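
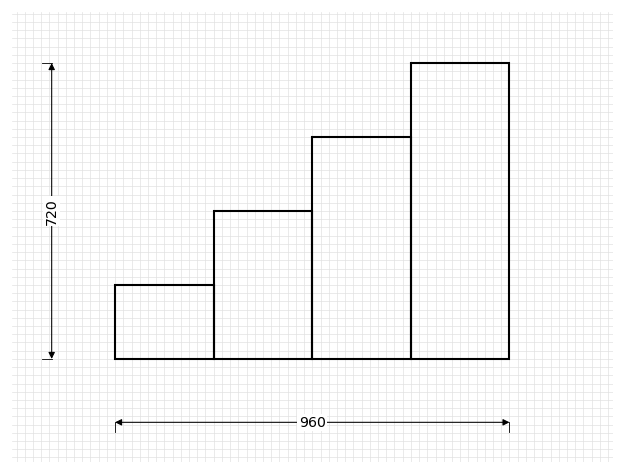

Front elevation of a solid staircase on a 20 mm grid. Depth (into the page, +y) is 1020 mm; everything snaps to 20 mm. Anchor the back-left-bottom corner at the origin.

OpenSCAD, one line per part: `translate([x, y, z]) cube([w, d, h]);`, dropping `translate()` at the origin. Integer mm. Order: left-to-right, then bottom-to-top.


cube([240, 1020, 180]);
translate([240, 0, 0]) cube([240, 1020, 360]);
translate([480, 0, 0]) cube([240, 1020, 540]);
translate([720, 0, 0]) cube([240, 1020, 720]);


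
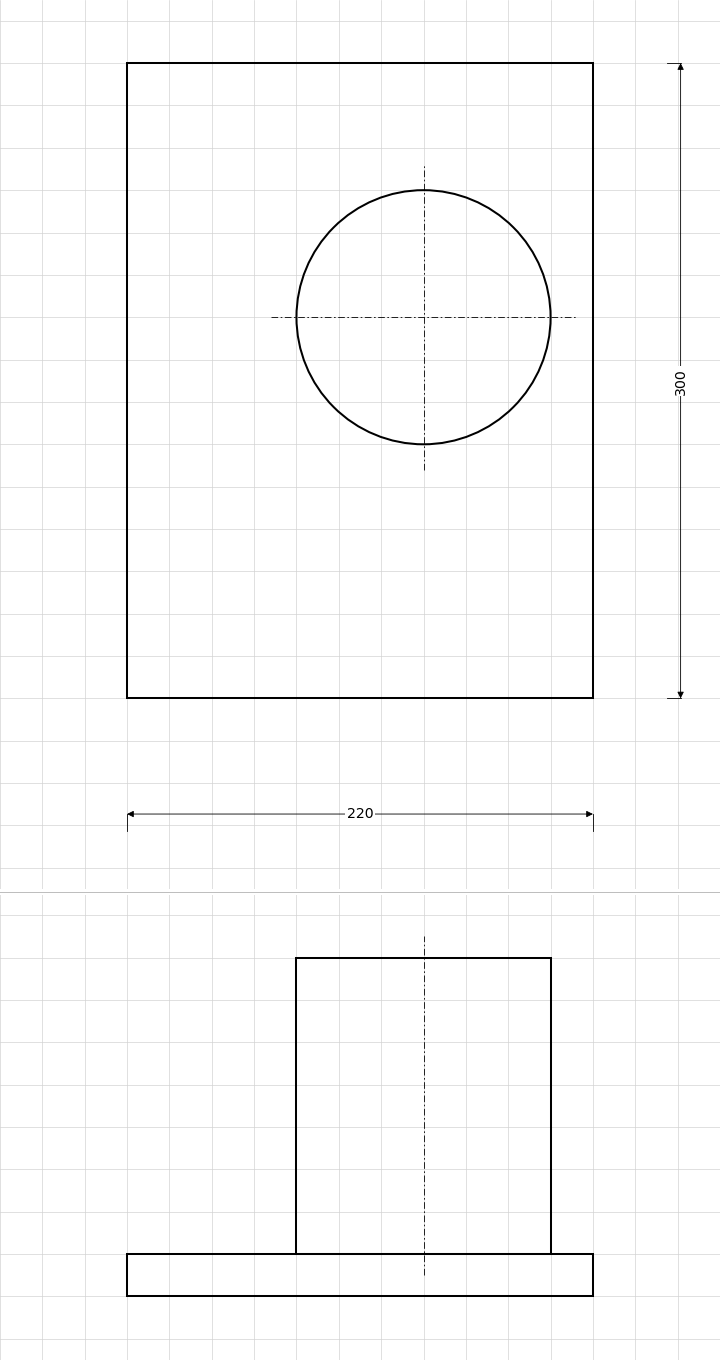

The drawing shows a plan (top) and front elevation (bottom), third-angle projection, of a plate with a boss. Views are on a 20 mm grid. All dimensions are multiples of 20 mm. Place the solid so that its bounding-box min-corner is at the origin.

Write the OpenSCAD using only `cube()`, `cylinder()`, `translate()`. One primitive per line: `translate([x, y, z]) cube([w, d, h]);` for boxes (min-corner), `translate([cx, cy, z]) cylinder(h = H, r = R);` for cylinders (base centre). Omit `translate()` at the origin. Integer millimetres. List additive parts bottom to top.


cube([220, 300, 20]);
translate([140, 180, 20]) cylinder(h = 140, r = 60);


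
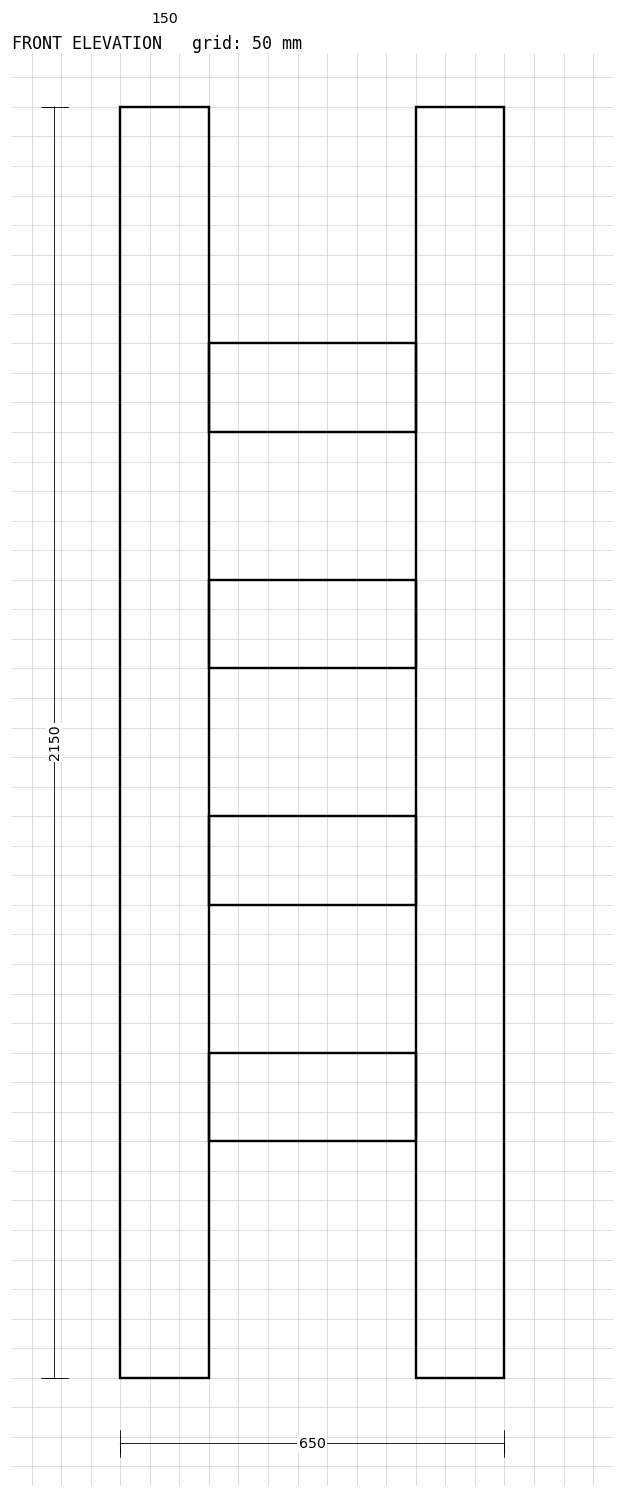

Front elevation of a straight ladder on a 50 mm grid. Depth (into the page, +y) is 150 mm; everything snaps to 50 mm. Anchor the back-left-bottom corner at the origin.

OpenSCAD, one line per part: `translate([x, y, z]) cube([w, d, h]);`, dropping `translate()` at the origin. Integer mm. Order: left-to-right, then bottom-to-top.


cube([150, 150, 2150]);
translate([150, 0, 400]) cube([350, 150, 150]);
translate([150, 0, 800]) cube([350, 150, 150]);
translate([150, 0, 1200]) cube([350, 150, 150]);
translate([150, 0, 1600]) cube([350, 150, 150]);
translate([500, 0, 0]) cube([150, 150, 2150]);


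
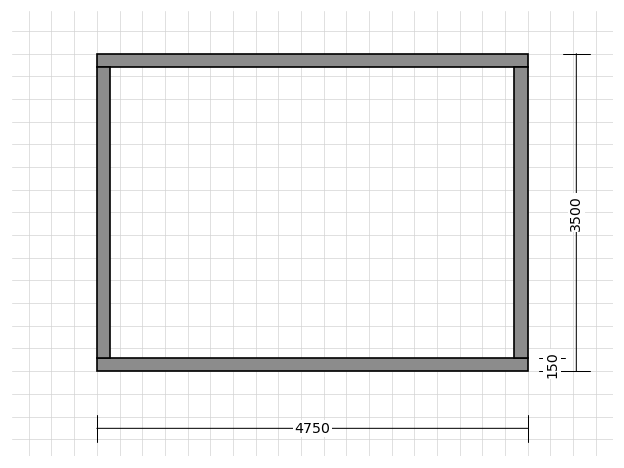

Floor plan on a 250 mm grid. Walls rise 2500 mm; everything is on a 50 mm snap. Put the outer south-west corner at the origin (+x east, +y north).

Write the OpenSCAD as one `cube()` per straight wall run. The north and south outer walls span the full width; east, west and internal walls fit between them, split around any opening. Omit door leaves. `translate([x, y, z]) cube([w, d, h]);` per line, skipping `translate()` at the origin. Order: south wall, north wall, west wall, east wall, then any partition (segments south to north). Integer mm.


cube([4750, 150, 2500]);
translate([0, 3350, 0]) cube([4750, 150, 2500]);
translate([0, 150, 0]) cube([150, 3200, 2500]);
translate([4600, 150, 0]) cube([150, 3200, 2500]);


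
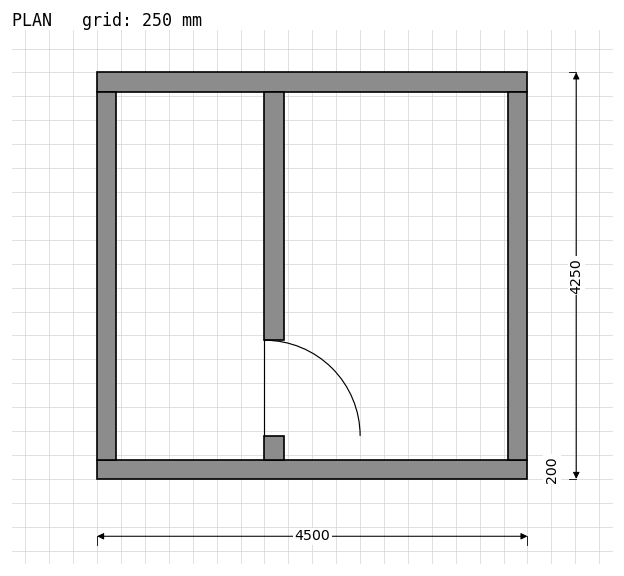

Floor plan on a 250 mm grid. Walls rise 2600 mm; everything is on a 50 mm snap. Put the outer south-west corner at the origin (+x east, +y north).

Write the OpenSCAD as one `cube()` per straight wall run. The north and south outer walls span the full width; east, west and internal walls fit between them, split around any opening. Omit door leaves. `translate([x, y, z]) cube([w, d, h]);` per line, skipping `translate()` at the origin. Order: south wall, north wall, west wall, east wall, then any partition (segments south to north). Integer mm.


cube([4500, 200, 2600]);
translate([0, 4050, 0]) cube([4500, 200, 2600]);
translate([0, 200, 0]) cube([200, 3850, 2600]);
translate([4300, 200, 0]) cube([200, 3850, 2600]);
translate([1750, 200, 0]) cube([200, 250, 2600]);
translate([1750, 1450, 0]) cube([200, 2600, 2600]);


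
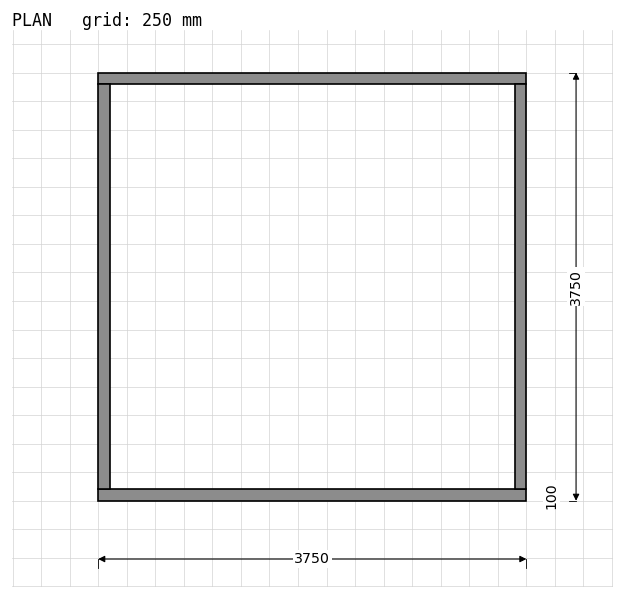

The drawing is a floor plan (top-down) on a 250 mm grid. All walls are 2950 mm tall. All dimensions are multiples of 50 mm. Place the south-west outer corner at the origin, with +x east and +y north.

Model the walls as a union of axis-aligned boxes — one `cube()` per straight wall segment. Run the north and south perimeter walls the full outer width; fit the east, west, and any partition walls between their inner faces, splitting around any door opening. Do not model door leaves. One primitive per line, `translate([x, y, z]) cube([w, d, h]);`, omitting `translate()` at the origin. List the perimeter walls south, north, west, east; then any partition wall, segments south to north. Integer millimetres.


cube([3750, 100, 2950]);
translate([0, 3650, 0]) cube([3750, 100, 2950]);
translate([0, 100, 0]) cube([100, 3550, 2950]);
translate([3650, 100, 0]) cube([100, 3550, 2950]);


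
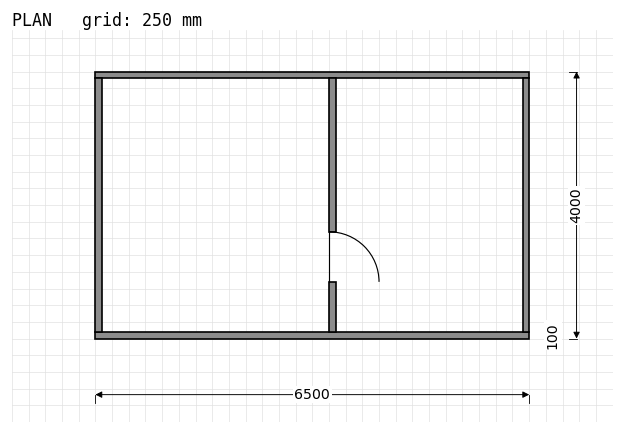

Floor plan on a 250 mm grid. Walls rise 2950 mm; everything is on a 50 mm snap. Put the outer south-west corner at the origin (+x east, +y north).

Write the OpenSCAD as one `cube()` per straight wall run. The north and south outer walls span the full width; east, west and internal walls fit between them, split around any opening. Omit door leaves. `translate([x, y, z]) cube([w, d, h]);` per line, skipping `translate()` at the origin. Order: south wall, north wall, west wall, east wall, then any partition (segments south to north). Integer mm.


cube([6500, 100, 2950]);
translate([0, 3900, 0]) cube([6500, 100, 2950]);
translate([0, 100, 0]) cube([100, 3800, 2950]);
translate([6400, 100, 0]) cube([100, 3800, 2950]);
translate([3500, 100, 0]) cube([100, 750, 2950]);
translate([3500, 1600, 0]) cube([100, 2300, 2950]);


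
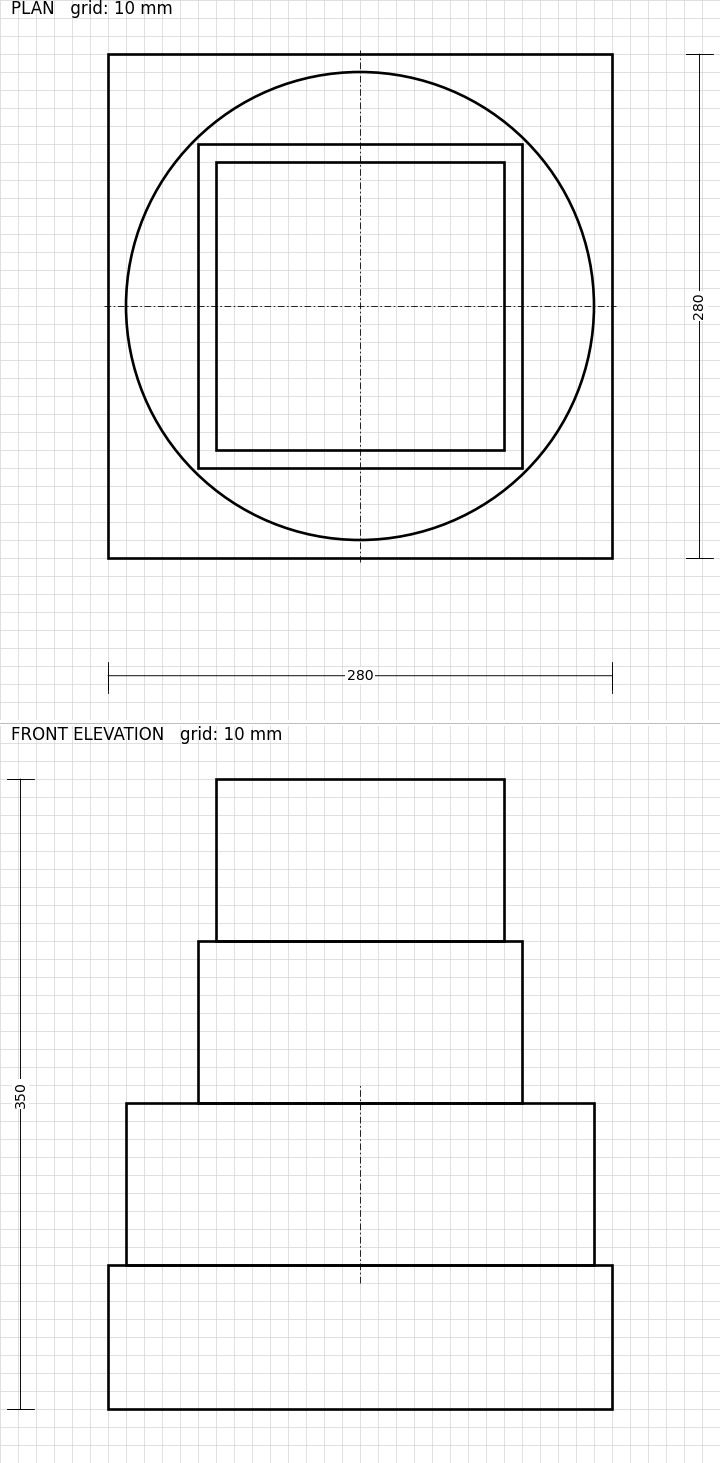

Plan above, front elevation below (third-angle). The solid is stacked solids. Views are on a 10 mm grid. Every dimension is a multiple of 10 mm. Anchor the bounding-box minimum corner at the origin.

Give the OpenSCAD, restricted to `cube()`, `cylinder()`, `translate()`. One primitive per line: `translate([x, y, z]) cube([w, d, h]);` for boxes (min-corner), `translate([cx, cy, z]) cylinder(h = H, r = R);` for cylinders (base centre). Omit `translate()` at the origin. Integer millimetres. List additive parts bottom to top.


cube([280, 280, 80]);
translate([140, 140, 80]) cylinder(h = 90, r = 130);
translate([50, 50, 170]) cube([180, 180, 90]);
translate([60, 60, 260]) cube([160, 160, 90]);


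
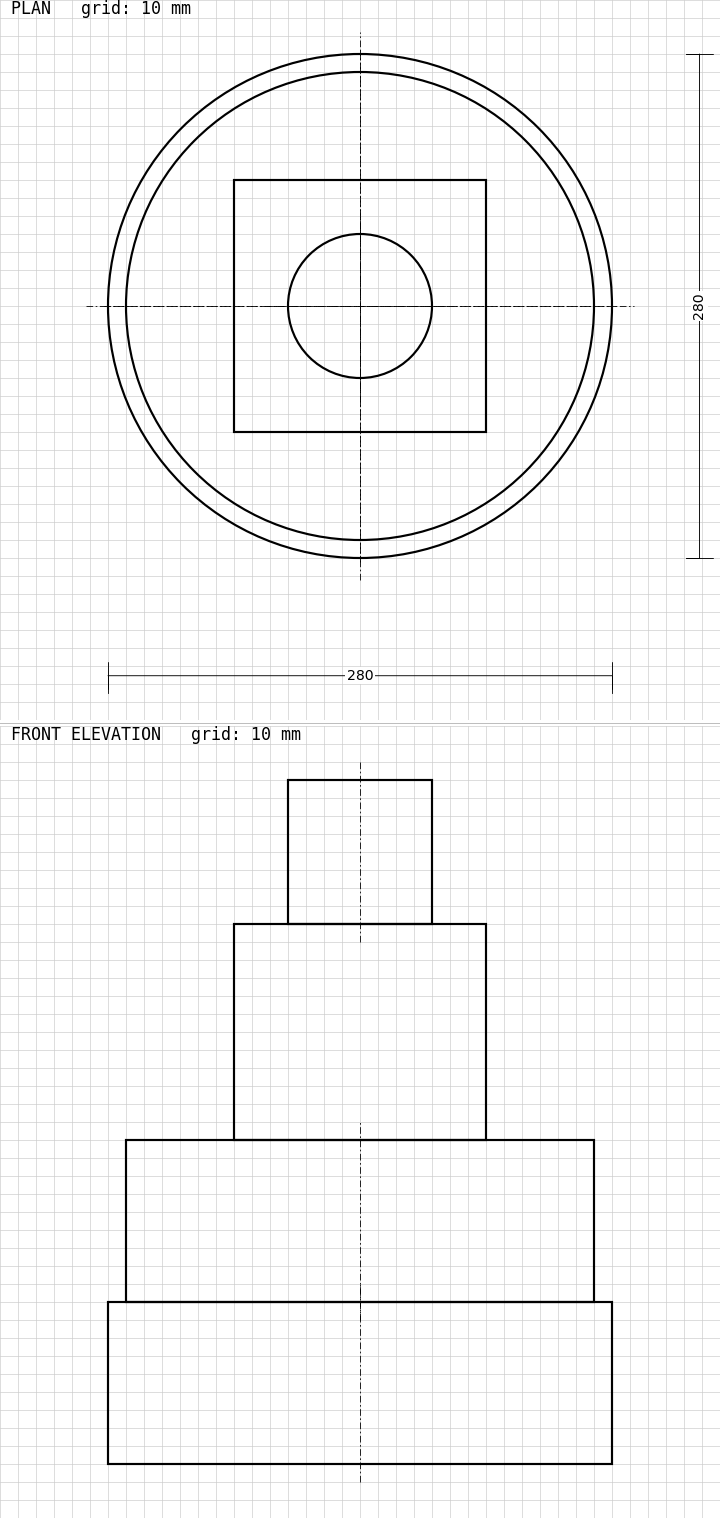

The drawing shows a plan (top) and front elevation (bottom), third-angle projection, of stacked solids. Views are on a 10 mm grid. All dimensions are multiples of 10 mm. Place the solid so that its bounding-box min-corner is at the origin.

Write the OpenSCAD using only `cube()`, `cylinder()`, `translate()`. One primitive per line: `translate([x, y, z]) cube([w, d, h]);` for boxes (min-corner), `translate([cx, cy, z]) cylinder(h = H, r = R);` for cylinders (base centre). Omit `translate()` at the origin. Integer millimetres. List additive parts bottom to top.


translate([140, 140, 0]) cylinder(h = 90, r = 140);
translate([140, 140, 90]) cylinder(h = 90, r = 130);
translate([70, 70, 180]) cube([140, 140, 120]);
translate([140, 140, 300]) cylinder(h = 80, r = 40);


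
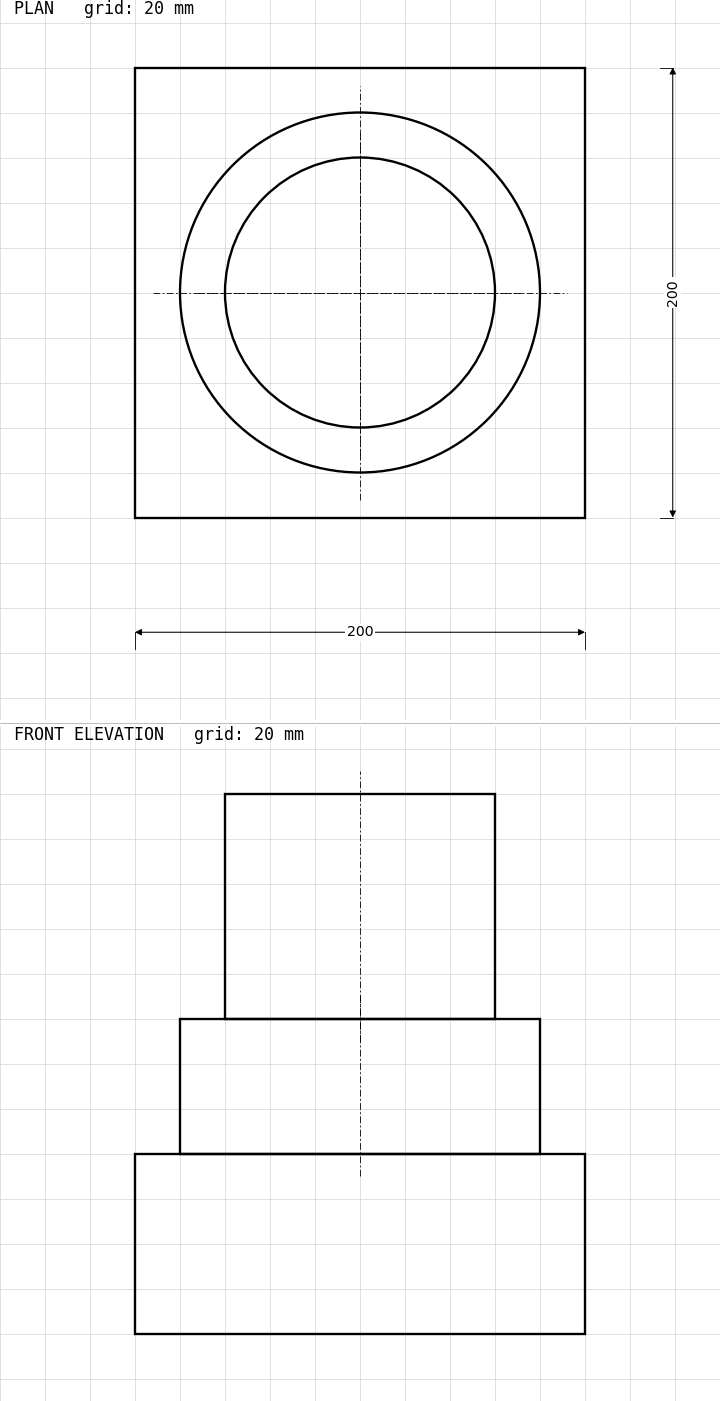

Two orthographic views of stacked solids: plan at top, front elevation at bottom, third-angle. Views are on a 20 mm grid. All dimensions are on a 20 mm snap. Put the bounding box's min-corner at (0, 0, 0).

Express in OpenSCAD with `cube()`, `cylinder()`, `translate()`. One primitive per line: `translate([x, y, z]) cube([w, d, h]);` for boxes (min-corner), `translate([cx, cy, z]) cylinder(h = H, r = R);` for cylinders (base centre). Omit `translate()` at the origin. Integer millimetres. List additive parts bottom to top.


cube([200, 200, 80]);
translate([100, 100, 80]) cylinder(h = 60, r = 80);
translate([100, 100, 140]) cylinder(h = 100, r = 60);


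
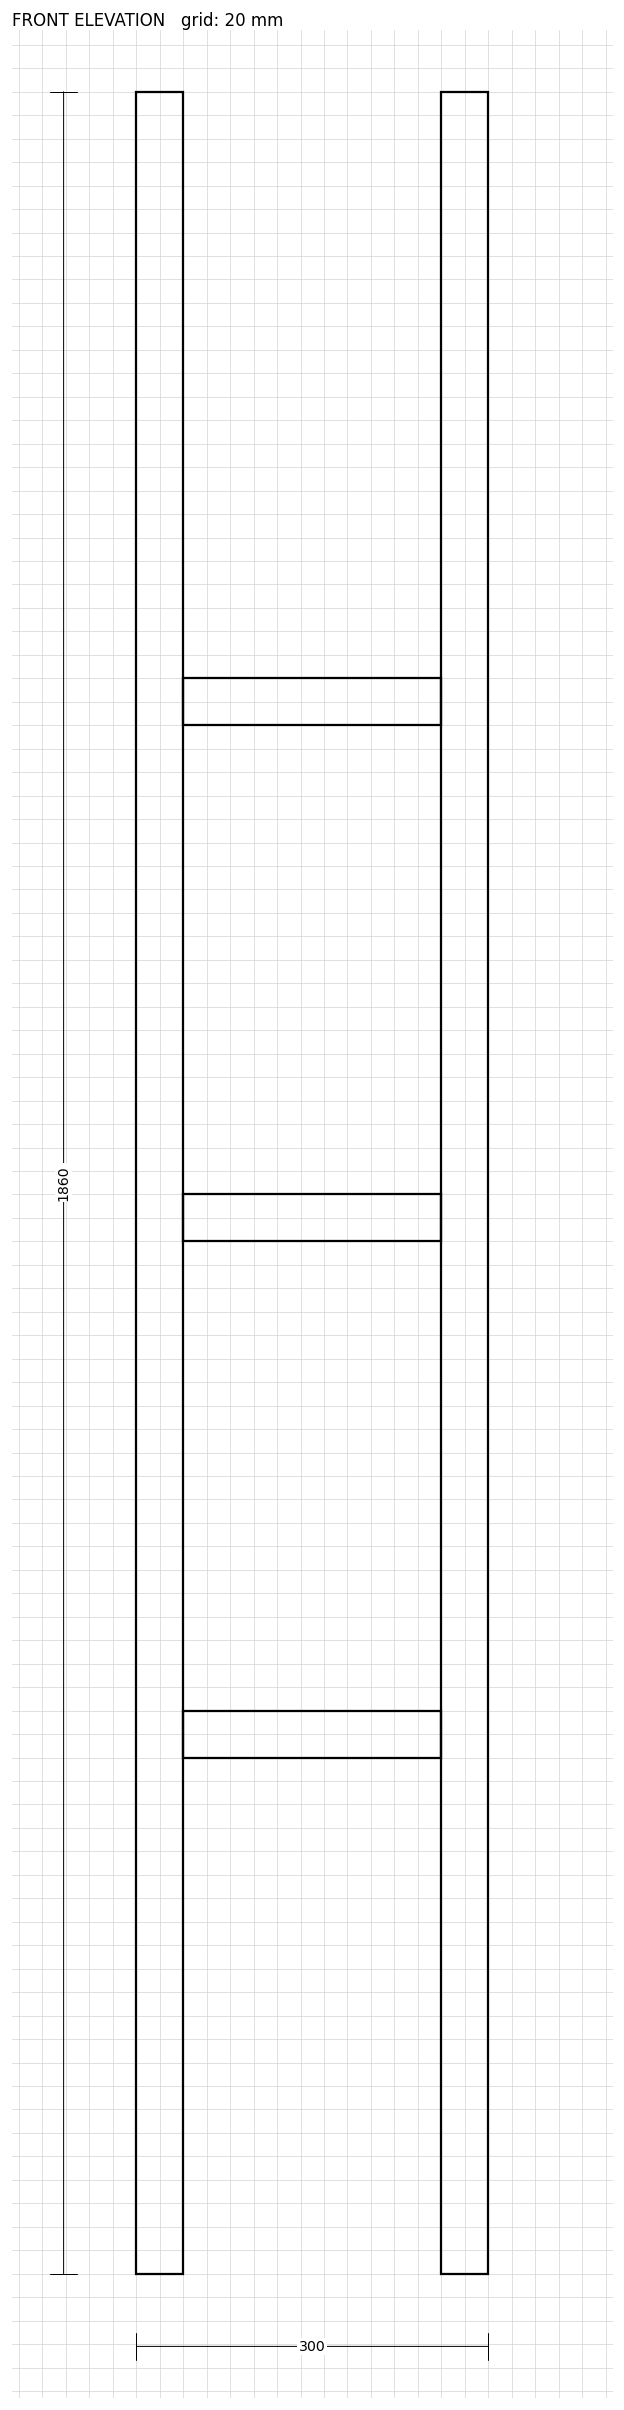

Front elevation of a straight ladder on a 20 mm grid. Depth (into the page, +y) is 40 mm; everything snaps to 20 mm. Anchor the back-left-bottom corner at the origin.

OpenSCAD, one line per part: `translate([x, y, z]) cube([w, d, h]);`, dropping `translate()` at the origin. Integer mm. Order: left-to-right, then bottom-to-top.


cube([40, 40, 1860]);
translate([40, 0, 440]) cube([220, 40, 40]);
translate([40, 0, 880]) cube([220, 40, 40]);
translate([40, 0, 1320]) cube([220, 40, 40]);
translate([260, 0, 0]) cube([40, 40, 1860]);


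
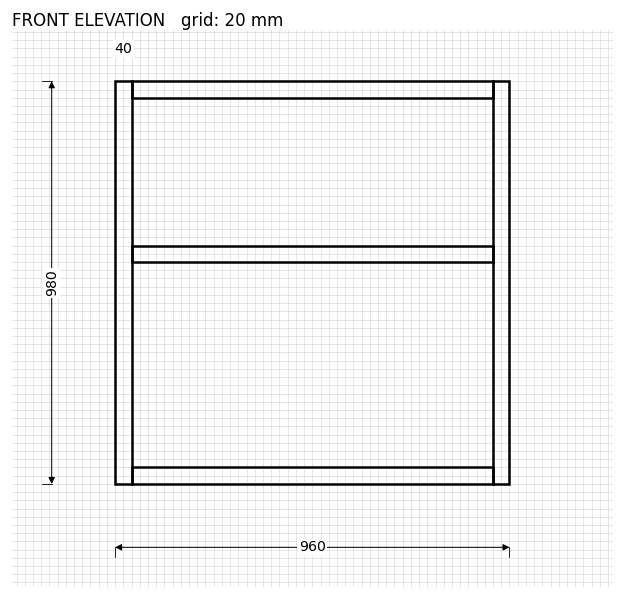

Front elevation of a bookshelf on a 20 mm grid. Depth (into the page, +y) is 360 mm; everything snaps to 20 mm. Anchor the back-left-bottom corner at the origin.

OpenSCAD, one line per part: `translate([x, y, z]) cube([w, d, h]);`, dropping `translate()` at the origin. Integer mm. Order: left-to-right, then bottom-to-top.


cube([40, 360, 980]);
translate([40, 0, 0]) cube([880, 360, 40]);
translate([40, 0, 540]) cube([880, 360, 40]);
translate([40, 0, 940]) cube([880, 360, 40]);
translate([920, 0, 0]) cube([40, 360, 980]);


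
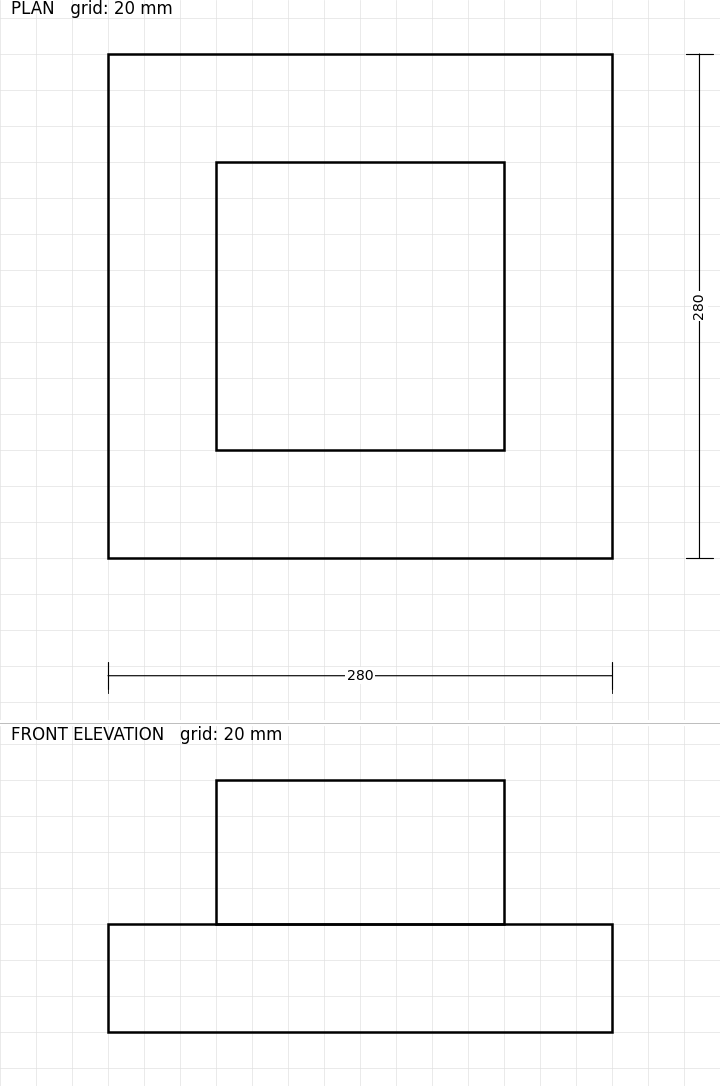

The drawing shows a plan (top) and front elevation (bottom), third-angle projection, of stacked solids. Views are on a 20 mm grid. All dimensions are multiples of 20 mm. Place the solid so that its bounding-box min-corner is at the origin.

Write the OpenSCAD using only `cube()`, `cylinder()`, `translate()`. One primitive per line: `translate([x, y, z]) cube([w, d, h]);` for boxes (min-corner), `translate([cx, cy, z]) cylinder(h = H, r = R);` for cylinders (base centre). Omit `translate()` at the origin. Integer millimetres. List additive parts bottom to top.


cube([280, 280, 60]);
translate([60, 60, 60]) cube([160, 160, 80]);


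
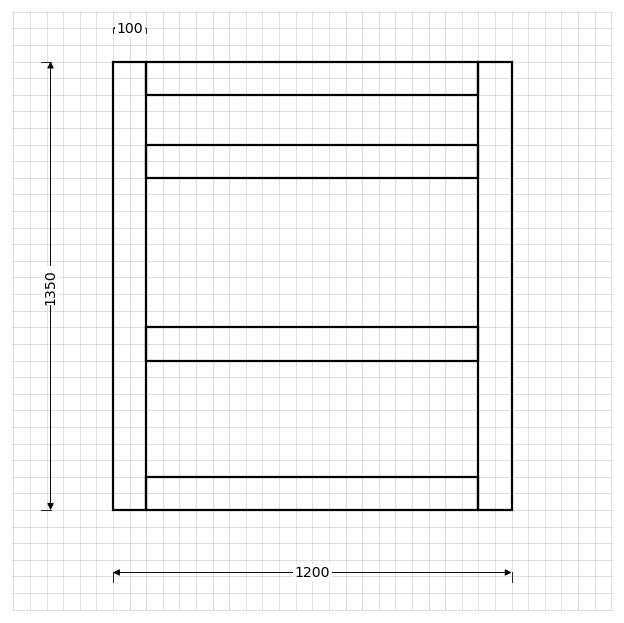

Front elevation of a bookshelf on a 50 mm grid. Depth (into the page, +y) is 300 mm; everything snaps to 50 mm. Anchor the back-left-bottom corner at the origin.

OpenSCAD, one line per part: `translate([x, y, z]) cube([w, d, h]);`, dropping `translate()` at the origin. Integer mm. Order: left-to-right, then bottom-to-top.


cube([100, 300, 1350]);
translate([100, 0, 0]) cube([1000, 300, 100]);
translate([100, 0, 450]) cube([1000, 300, 100]);
translate([100, 0, 1000]) cube([1000, 300, 100]);
translate([100, 0, 1250]) cube([1000, 300, 100]);
translate([1100, 0, 0]) cube([100, 300, 1350]);


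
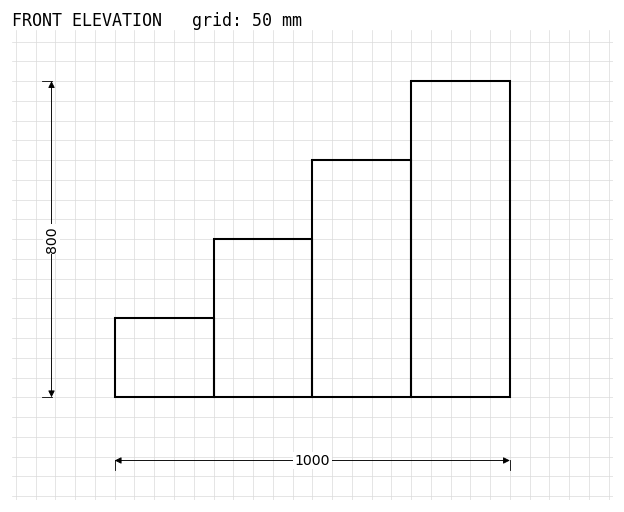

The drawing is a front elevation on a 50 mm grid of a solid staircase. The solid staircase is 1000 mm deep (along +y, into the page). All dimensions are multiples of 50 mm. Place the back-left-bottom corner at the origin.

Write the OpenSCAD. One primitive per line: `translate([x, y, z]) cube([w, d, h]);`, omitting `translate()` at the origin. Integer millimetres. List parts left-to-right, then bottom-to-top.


cube([250, 1000, 200]);
translate([250, 0, 0]) cube([250, 1000, 400]);
translate([500, 0, 0]) cube([250, 1000, 600]);
translate([750, 0, 0]) cube([250, 1000, 800]);


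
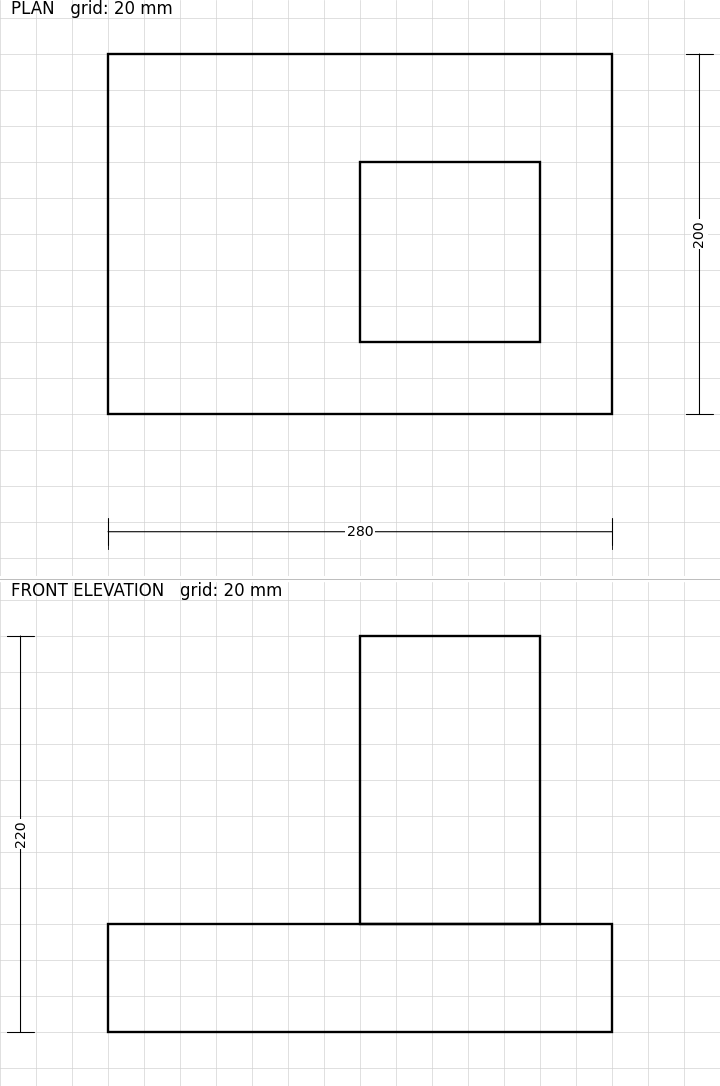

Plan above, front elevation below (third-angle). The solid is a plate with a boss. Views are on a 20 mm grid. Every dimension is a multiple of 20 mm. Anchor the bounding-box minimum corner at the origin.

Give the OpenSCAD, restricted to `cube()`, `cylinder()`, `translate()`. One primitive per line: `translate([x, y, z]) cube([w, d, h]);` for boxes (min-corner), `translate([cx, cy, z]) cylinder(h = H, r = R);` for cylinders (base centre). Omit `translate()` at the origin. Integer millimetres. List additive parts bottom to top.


cube([280, 200, 60]);
translate([140, 40, 60]) cube([100, 100, 160]);


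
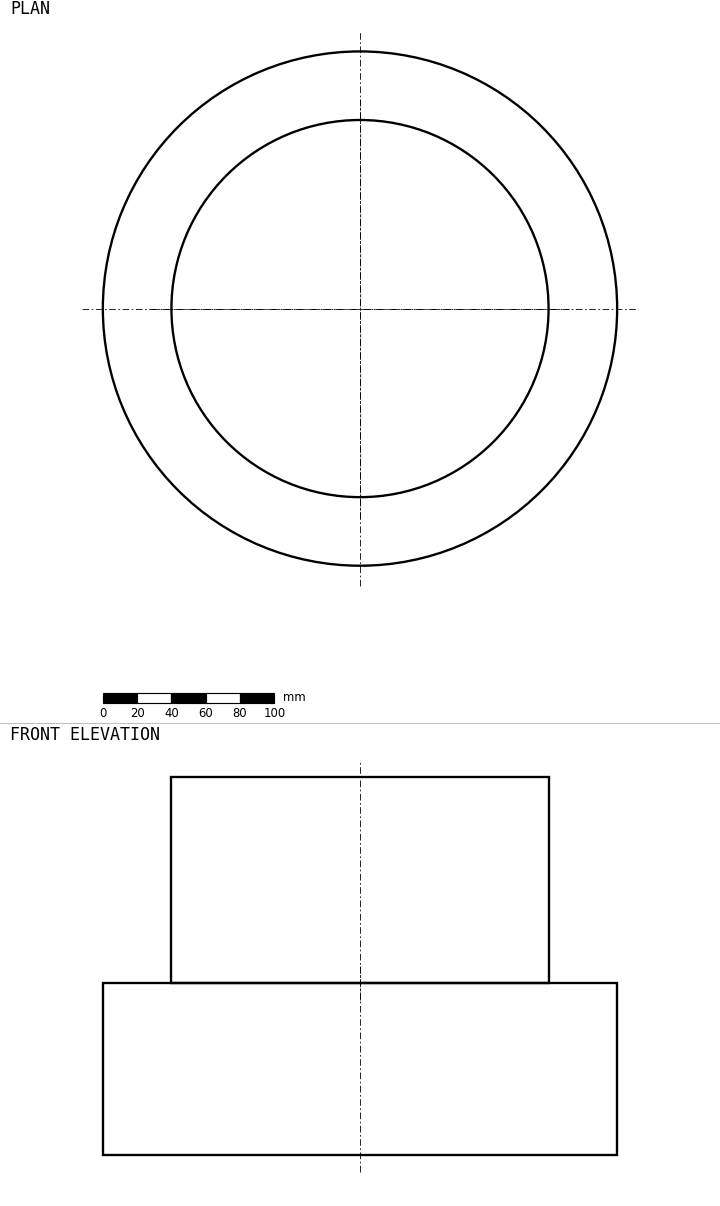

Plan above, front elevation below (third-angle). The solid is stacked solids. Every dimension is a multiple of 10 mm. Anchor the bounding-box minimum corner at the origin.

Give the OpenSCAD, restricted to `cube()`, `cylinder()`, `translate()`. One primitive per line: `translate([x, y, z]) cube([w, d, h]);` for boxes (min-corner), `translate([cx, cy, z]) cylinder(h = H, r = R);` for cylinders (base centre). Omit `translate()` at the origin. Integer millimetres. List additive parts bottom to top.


translate([150, 150, 0]) cylinder(h = 100, r = 150);
translate([150, 150, 100]) cylinder(h = 120, r = 110);


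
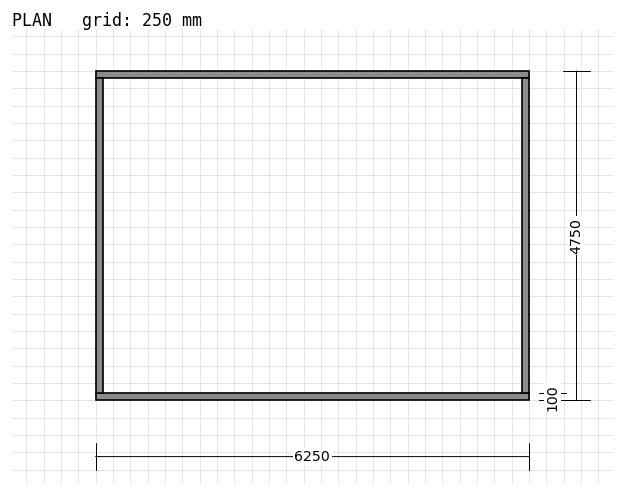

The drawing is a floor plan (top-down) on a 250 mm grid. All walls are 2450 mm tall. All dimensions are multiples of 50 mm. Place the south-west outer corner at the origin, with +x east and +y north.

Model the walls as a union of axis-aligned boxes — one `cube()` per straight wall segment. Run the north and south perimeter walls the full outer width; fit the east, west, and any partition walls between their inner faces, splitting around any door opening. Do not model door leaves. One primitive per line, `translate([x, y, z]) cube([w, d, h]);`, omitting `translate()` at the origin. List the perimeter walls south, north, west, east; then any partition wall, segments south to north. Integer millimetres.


cube([6250, 100, 2450]);
translate([0, 4650, 0]) cube([6250, 100, 2450]);
translate([0, 100, 0]) cube([100, 4550, 2450]);
translate([6150, 100, 0]) cube([100, 4550, 2450]);


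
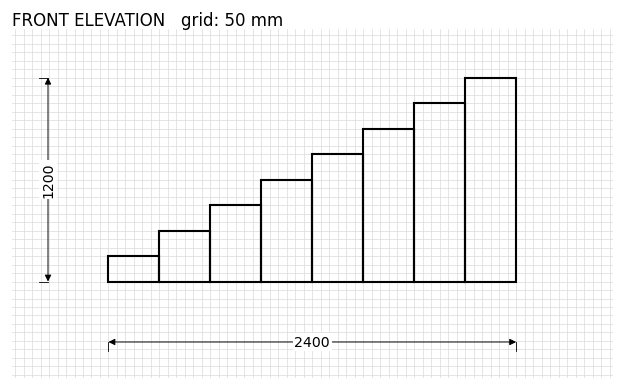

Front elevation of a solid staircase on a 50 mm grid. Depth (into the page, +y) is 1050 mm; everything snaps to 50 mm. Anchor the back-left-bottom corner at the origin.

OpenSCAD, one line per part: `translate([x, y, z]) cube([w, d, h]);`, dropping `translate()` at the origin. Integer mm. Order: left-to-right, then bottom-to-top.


cube([300, 1050, 150]);
translate([300, 0, 0]) cube([300, 1050, 300]);
translate([600, 0, 0]) cube([300, 1050, 450]);
translate([900, 0, 0]) cube([300, 1050, 600]);
translate([1200, 0, 0]) cube([300, 1050, 750]);
translate([1500, 0, 0]) cube([300, 1050, 900]);
translate([1800, 0, 0]) cube([300, 1050, 1050]);
translate([2100, 0, 0]) cube([300, 1050, 1200]);


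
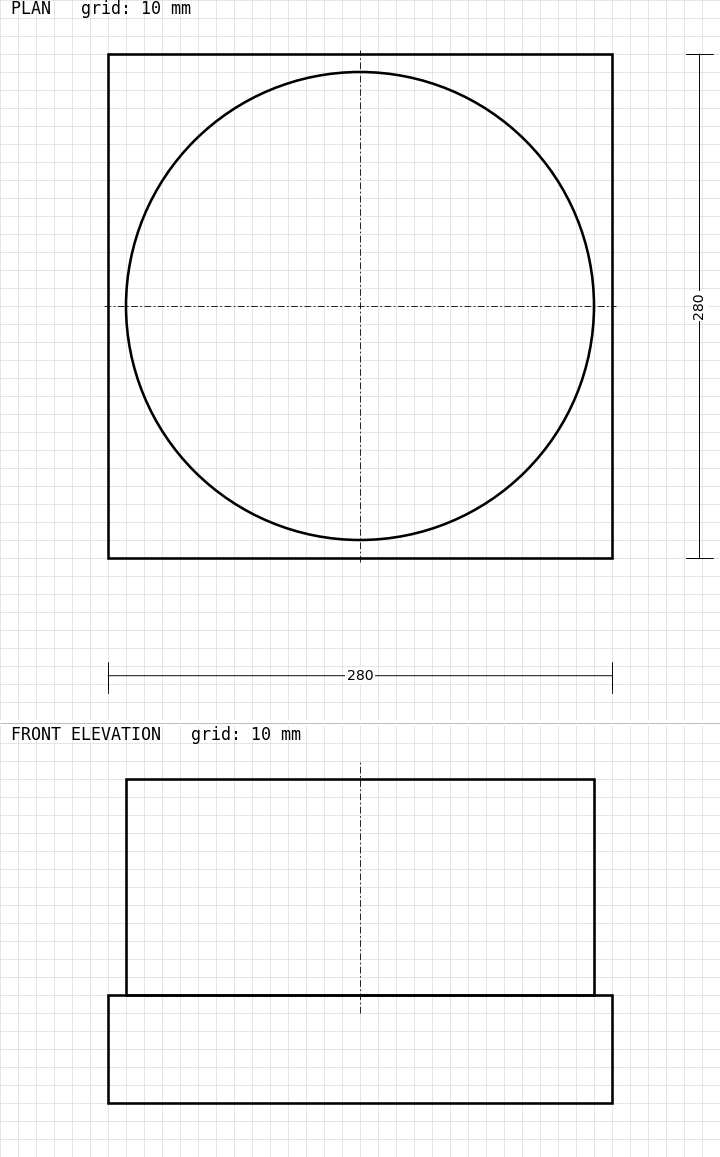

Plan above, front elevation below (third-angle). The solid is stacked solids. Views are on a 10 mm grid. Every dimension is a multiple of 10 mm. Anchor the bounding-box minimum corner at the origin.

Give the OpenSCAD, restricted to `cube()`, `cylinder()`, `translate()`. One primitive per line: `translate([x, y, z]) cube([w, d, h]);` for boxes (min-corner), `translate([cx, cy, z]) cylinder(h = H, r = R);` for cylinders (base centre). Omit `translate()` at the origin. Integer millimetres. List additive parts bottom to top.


cube([280, 280, 60]);
translate([140, 140, 60]) cylinder(h = 120, r = 130);


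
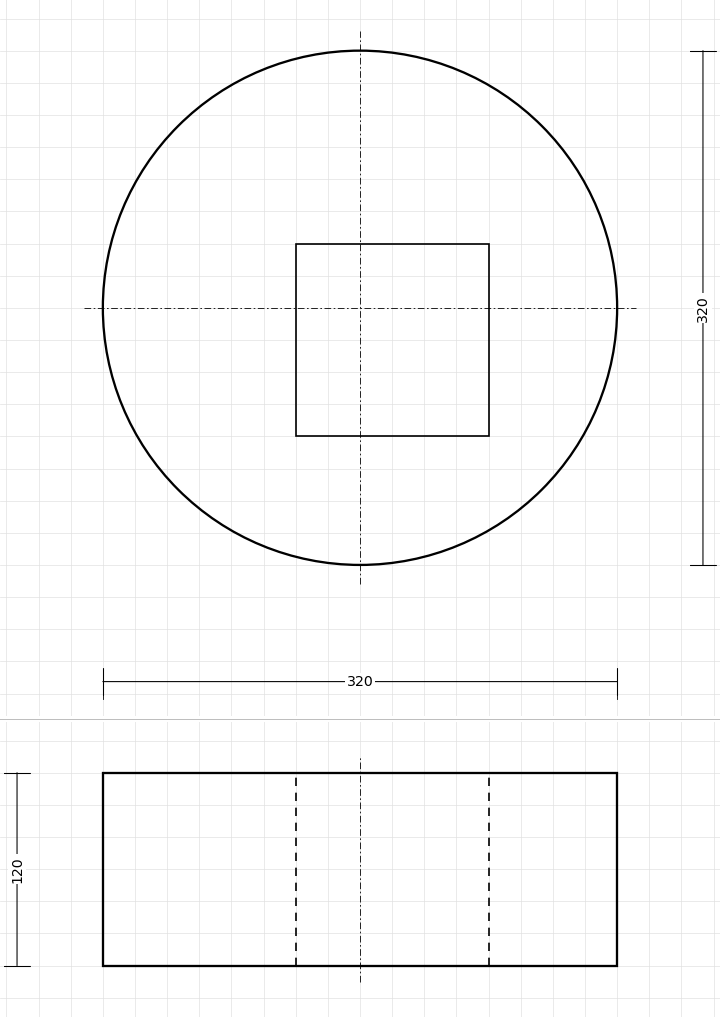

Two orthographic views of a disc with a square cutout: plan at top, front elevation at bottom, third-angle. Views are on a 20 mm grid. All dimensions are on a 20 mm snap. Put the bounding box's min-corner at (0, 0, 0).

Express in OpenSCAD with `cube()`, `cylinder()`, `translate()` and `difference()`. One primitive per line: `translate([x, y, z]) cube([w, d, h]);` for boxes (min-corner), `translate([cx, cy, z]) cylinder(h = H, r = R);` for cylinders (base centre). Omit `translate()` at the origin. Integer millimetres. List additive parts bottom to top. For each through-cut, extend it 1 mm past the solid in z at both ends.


difference() {
  translate([160, 160, 0]) cylinder(h = 120, r = 160);
  translate([120, 80, -1]) cube([120, 120, 122]);
}


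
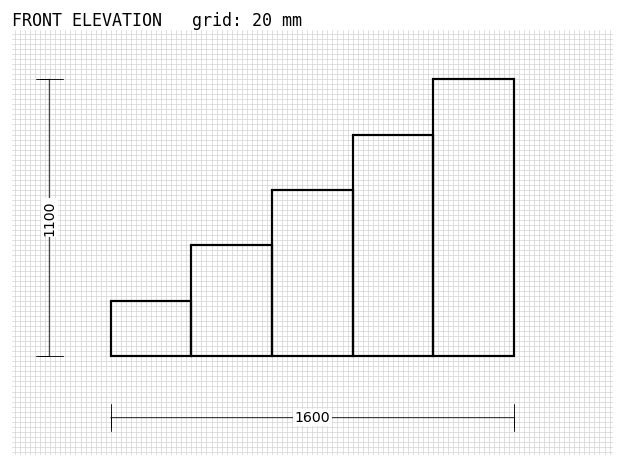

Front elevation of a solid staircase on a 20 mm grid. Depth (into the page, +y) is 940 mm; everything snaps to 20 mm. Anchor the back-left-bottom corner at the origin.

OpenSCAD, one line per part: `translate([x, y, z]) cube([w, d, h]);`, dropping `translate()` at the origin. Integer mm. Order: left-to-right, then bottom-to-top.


cube([320, 940, 220]);
translate([320, 0, 0]) cube([320, 940, 440]);
translate([640, 0, 0]) cube([320, 940, 660]);
translate([960, 0, 0]) cube([320, 940, 880]);
translate([1280, 0, 0]) cube([320, 940, 1100]);


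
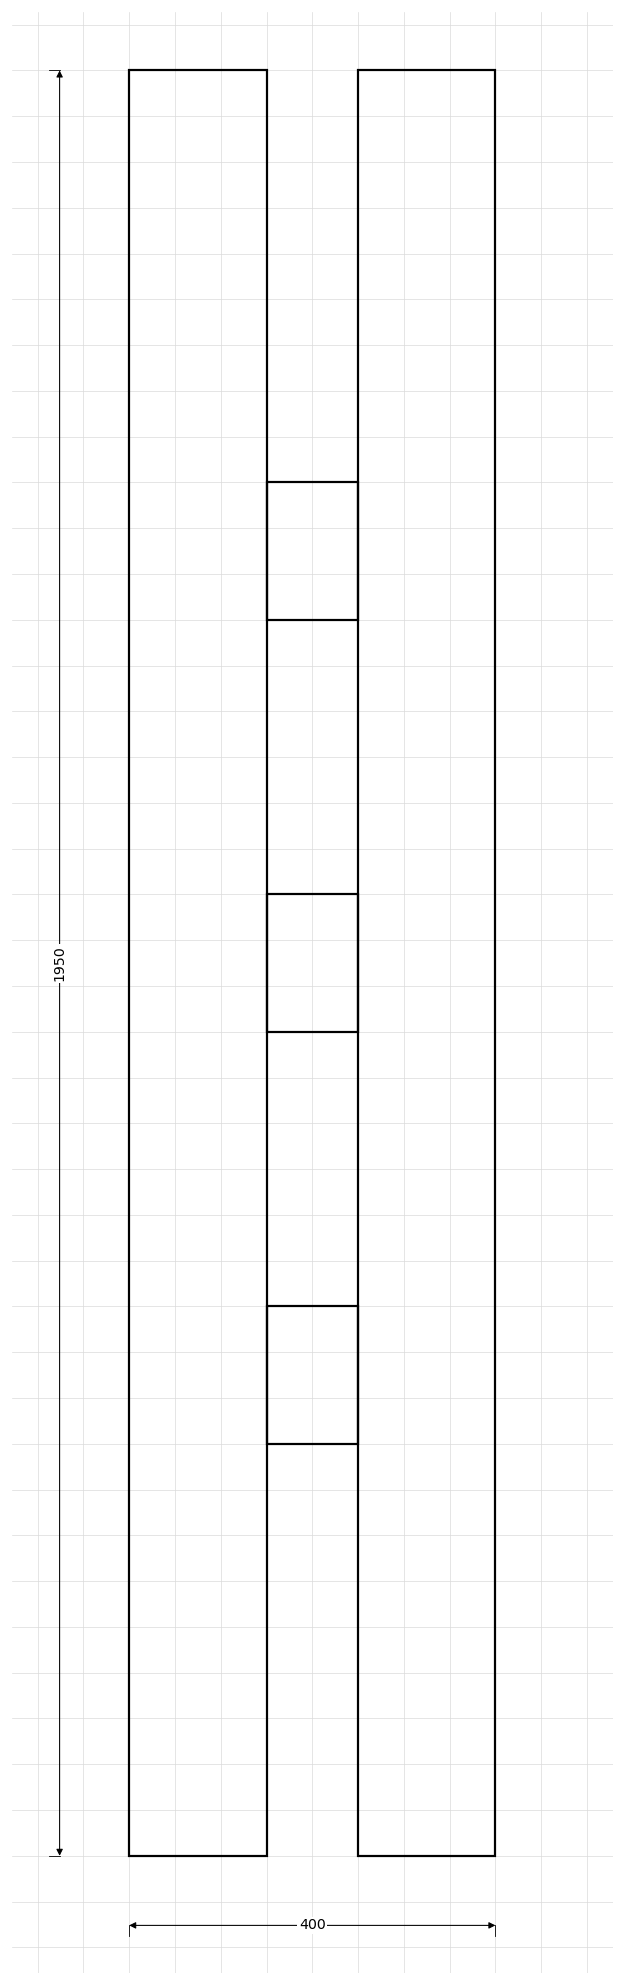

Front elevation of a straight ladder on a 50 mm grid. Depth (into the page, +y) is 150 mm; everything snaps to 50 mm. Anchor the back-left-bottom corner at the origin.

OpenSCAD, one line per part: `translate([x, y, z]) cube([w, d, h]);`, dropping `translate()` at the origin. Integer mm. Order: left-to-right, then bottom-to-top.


cube([150, 150, 1950]);
translate([150, 0, 450]) cube([100, 150, 150]);
translate([150, 0, 900]) cube([100, 150, 150]);
translate([150, 0, 1350]) cube([100, 150, 150]);
translate([250, 0, 0]) cube([150, 150, 1950]);


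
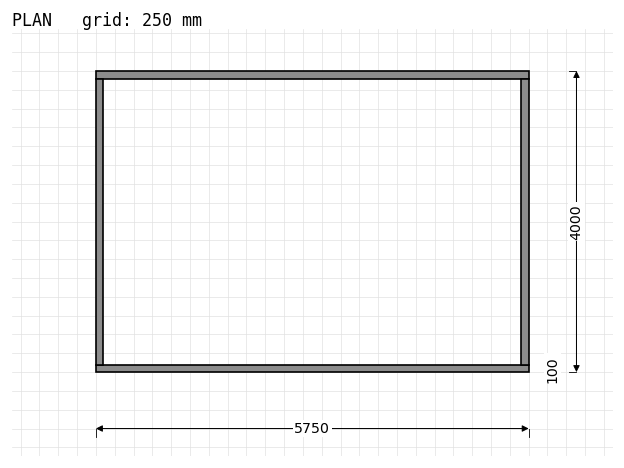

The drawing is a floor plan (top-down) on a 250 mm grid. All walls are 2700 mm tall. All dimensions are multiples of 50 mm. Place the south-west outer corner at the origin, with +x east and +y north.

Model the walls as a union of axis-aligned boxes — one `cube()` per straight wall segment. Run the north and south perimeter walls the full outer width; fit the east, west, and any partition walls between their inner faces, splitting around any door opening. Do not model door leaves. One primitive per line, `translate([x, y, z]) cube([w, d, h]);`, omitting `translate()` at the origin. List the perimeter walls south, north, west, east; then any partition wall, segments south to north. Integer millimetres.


cube([5750, 100, 2700]);
translate([0, 3900, 0]) cube([5750, 100, 2700]);
translate([0, 100, 0]) cube([100, 3800, 2700]);
translate([5650, 100, 0]) cube([100, 3800, 2700]);


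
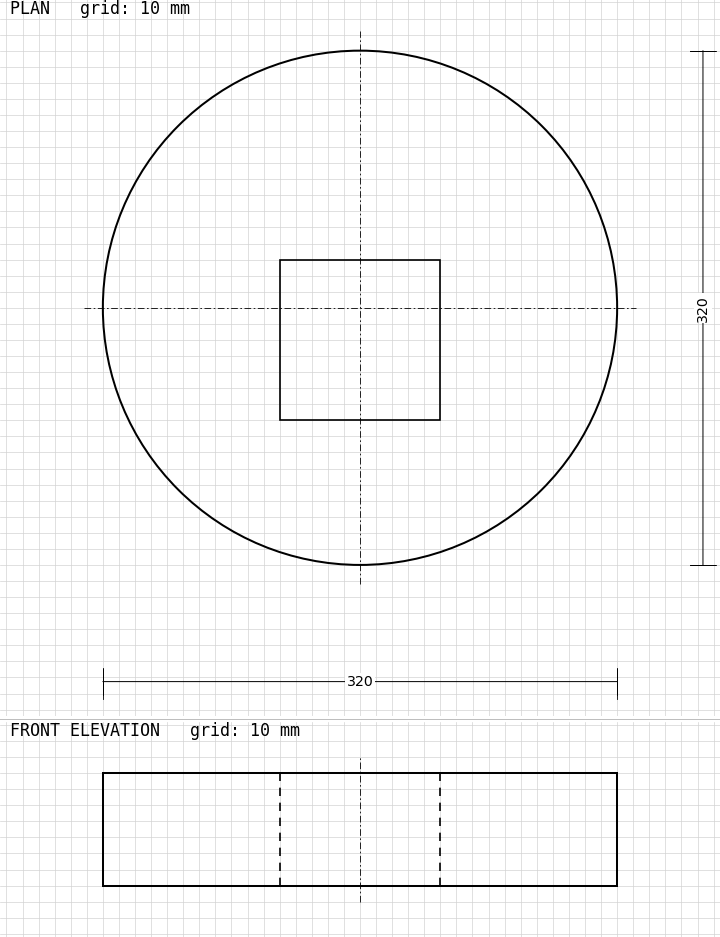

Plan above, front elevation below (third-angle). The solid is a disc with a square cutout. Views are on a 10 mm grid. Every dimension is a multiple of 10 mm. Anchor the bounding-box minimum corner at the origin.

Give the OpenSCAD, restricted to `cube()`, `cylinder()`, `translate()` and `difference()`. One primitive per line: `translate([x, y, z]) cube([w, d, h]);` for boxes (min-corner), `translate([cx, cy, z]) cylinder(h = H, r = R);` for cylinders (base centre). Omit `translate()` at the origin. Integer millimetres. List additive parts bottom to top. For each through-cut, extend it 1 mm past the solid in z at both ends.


difference() {
  translate([160, 160, 0]) cylinder(h = 70, r = 160);
  translate([110, 90, -1]) cube([100, 100, 72]);
}


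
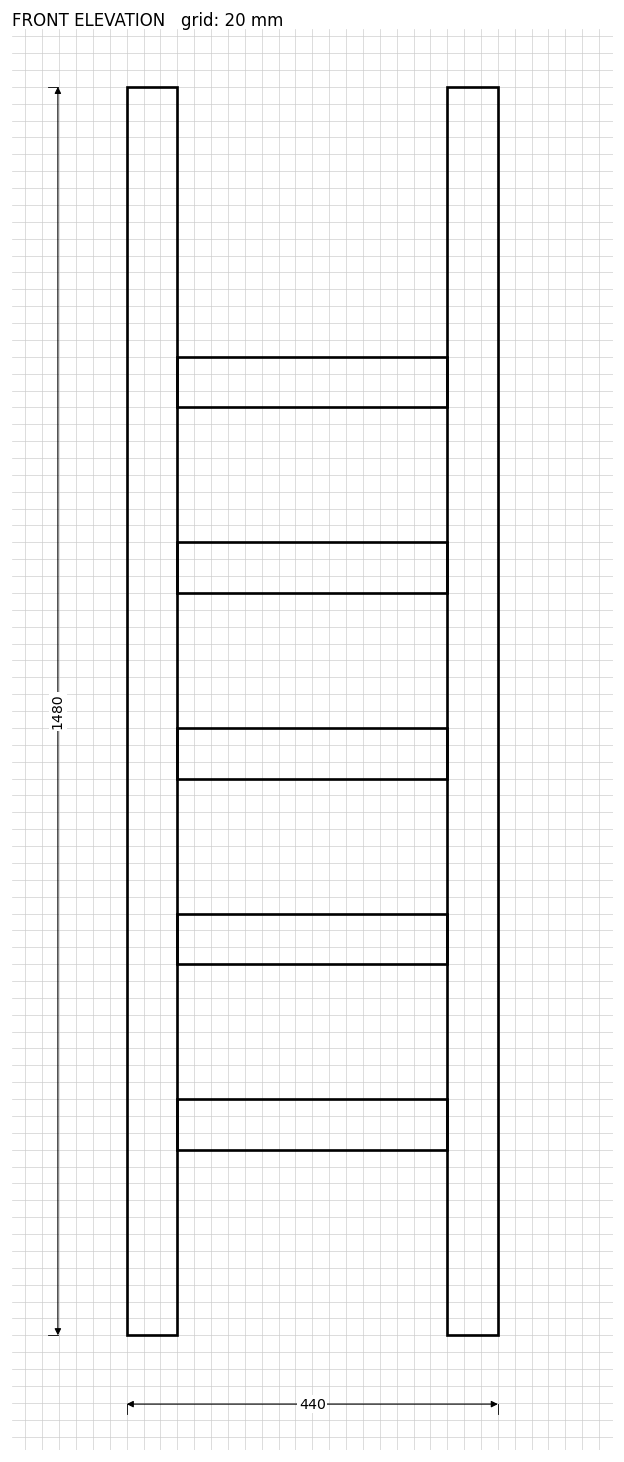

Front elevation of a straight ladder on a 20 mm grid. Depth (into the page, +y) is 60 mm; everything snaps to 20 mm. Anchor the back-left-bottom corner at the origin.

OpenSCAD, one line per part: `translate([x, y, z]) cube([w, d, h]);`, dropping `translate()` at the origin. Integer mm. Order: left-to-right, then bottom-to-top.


cube([60, 60, 1480]);
translate([60, 0, 220]) cube([320, 60, 60]);
translate([60, 0, 440]) cube([320, 60, 60]);
translate([60, 0, 660]) cube([320, 60, 60]);
translate([60, 0, 880]) cube([320, 60, 60]);
translate([60, 0, 1100]) cube([320, 60, 60]);
translate([380, 0, 0]) cube([60, 60, 1480]);


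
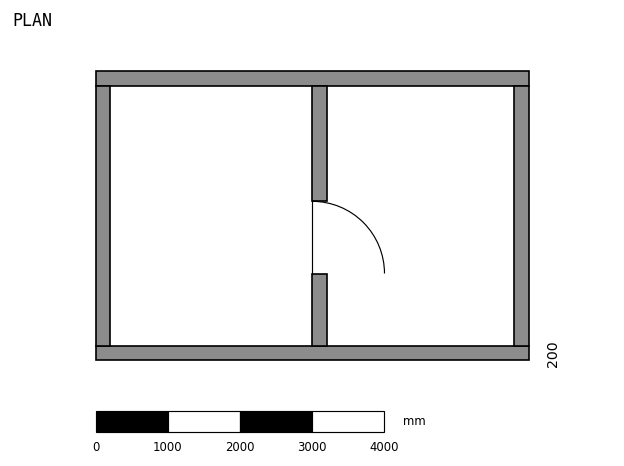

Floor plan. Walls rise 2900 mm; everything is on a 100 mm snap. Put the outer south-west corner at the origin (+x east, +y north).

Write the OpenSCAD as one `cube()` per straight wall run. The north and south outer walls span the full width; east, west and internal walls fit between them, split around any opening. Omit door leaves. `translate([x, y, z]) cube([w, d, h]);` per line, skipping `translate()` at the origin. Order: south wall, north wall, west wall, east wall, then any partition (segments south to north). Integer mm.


cube([6000, 200, 2900]);
translate([0, 3800, 0]) cube([6000, 200, 2900]);
translate([0, 200, 0]) cube([200, 3600, 2900]);
translate([5800, 200, 0]) cube([200, 3600, 2900]);
translate([3000, 200, 0]) cube([200, 1000, 2900]);
translate([3000, 2200, 0]) cube([200, 1600, 2900]);


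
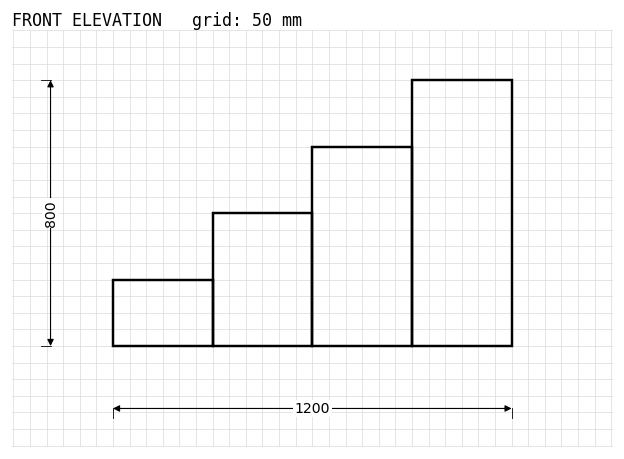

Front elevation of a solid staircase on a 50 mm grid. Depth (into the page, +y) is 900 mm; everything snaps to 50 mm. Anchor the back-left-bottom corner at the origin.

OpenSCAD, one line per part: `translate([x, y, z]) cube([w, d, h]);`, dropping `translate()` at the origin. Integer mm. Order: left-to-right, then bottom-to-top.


cube([300, 900, 200]);
translate([300, 0, 0]) cube([300, 900, 400]);
translate([600, 0, 0]) cube([300, 900, 600]);
translate([900, 0, 0]) cube([300, 900, 800]);


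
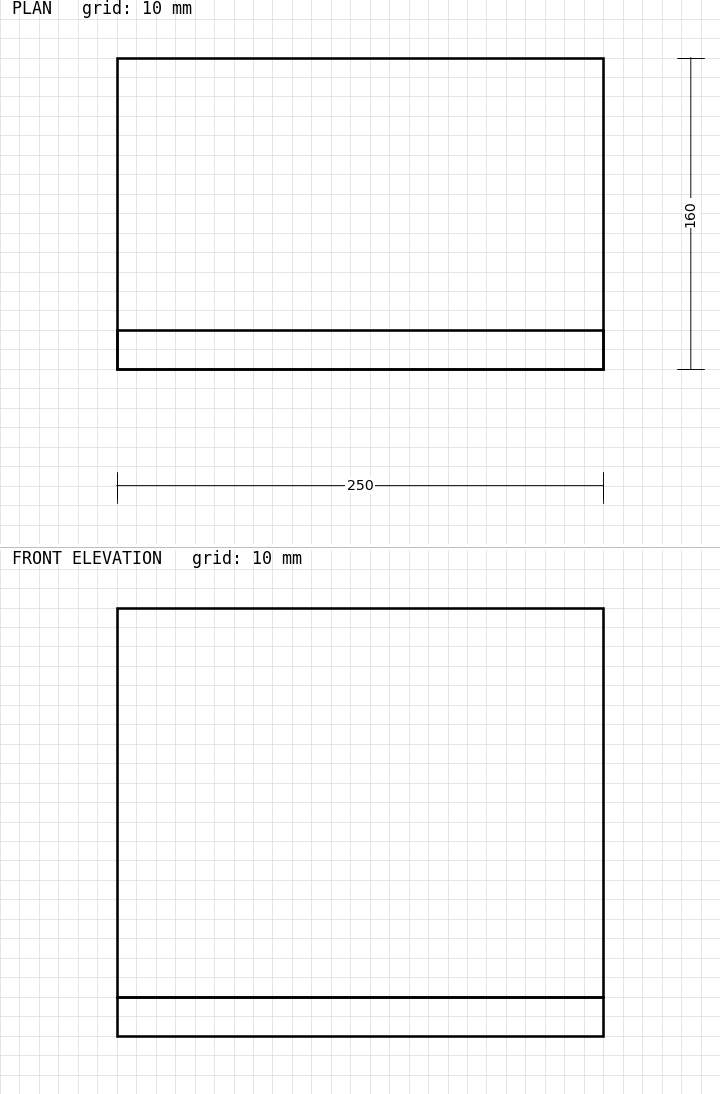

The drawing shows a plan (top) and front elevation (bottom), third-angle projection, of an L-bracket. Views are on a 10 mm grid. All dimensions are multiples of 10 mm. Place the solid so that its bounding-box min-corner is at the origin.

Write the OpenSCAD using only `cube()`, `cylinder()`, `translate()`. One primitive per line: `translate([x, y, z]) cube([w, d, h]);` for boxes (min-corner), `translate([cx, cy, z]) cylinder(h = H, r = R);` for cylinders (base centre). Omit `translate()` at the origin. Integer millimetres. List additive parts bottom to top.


cube([250, 160, 20]);
translate([0, 0, 20]) cube([250, 20, 200]);


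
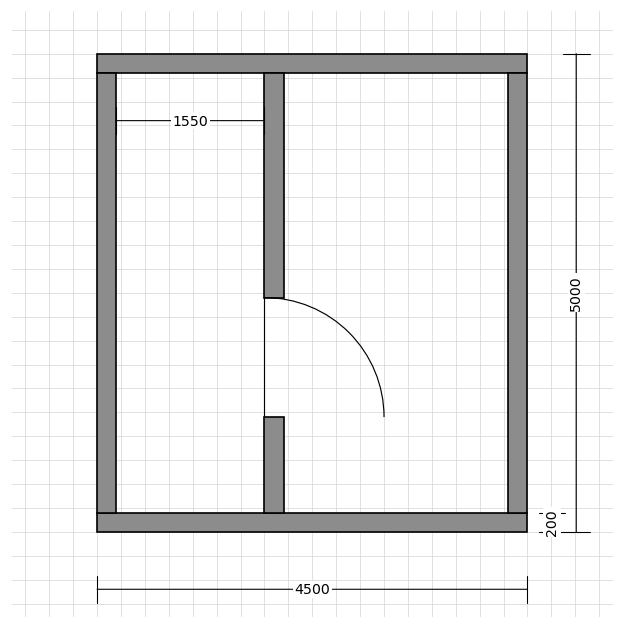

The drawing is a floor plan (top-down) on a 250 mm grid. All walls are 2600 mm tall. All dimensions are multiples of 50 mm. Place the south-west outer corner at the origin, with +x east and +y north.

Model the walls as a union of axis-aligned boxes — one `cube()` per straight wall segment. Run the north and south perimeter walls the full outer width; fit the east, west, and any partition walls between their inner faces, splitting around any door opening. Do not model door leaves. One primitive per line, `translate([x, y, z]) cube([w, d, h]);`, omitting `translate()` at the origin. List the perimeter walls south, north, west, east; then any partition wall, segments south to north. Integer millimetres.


cube([4500, 200, 2600]);
translate([0, 4800, 0]) cube([4500, 200, 2600]);
translate([0, 200, 0]) cube([200, 4600, 2600]);
translate([4300, 200, 0]) cube([200, 4600, 2600]);
translate([1750, 200, 0]) cube([200, 1000, 2600]);
translate([1750, 2450, 0]) cube([200, 2350, 2600]);


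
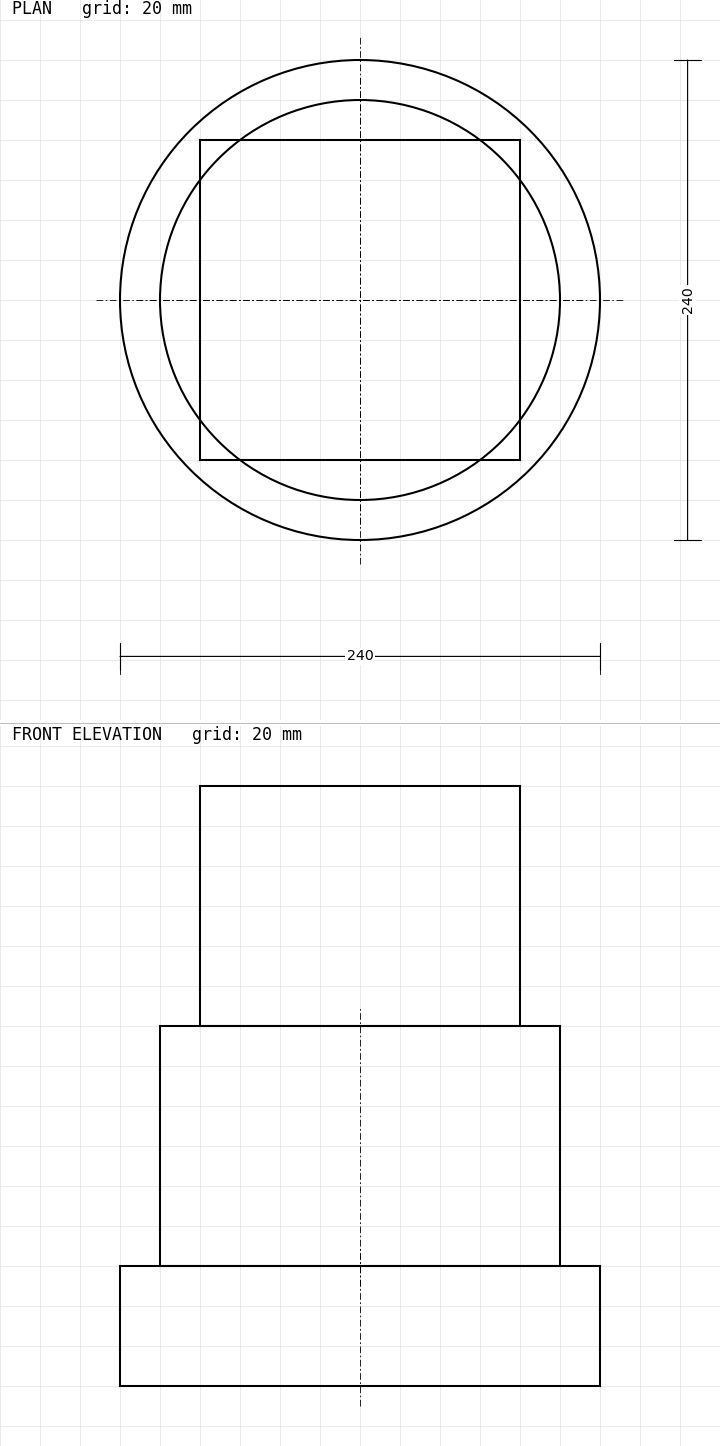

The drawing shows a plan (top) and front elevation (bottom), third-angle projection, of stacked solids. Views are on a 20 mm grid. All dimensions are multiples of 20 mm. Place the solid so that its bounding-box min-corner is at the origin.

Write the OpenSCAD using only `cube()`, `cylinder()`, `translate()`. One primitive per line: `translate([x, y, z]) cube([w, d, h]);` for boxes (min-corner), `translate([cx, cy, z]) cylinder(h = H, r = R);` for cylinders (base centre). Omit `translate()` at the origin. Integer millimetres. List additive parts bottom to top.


translate([120, 120, 0]) cylinder(h = 60, r = 120);
translate([120, 120, 60]) cylinder(h = 120, r = 100);
translate([40, 40, 180]) cube([160, 160, 120]);


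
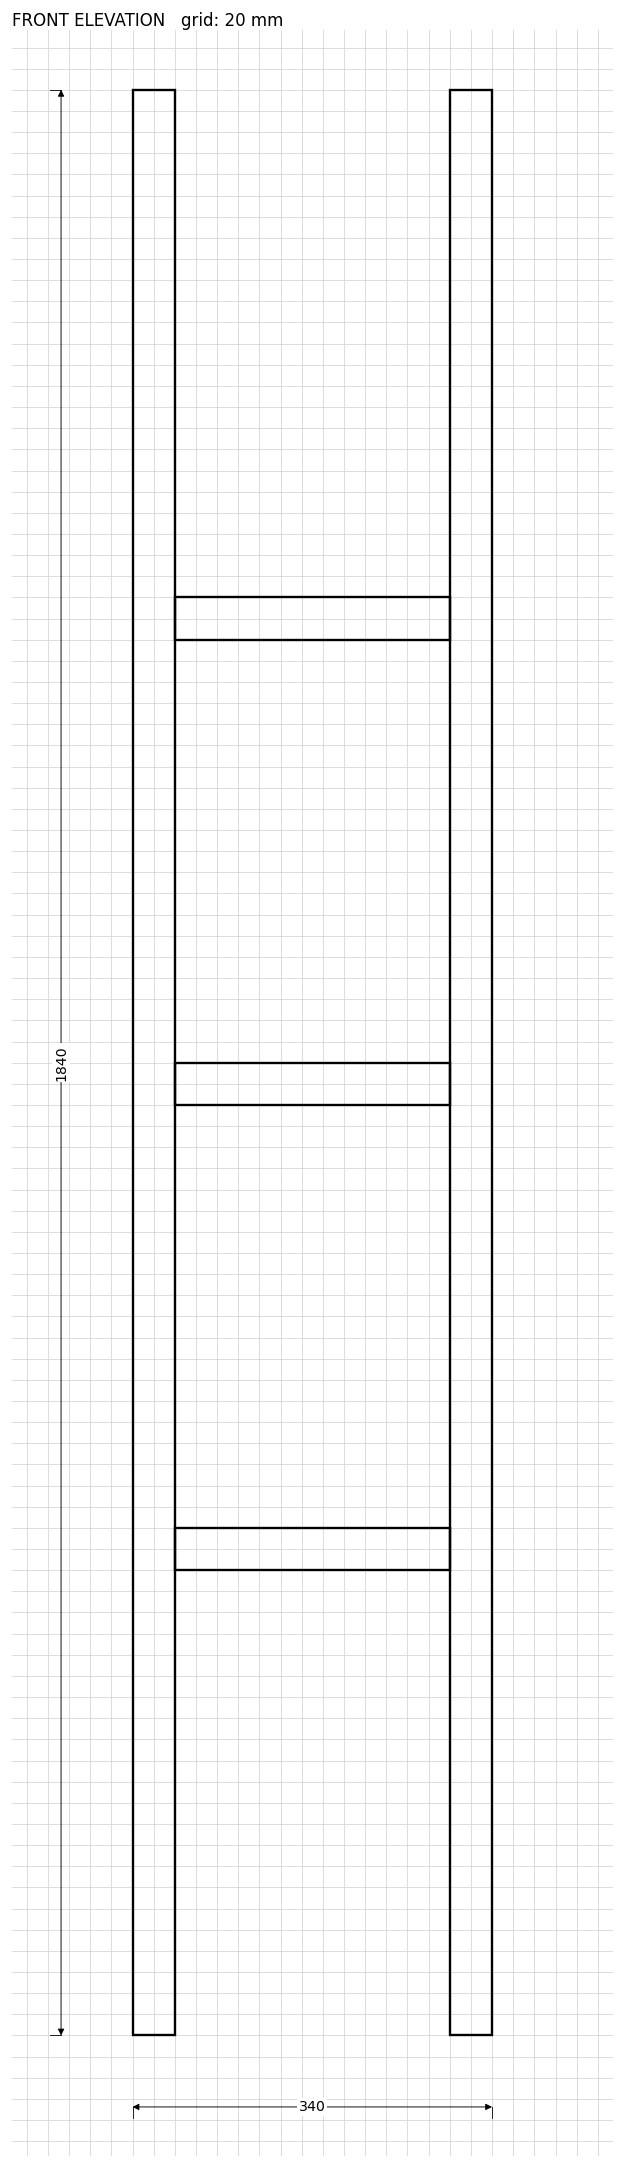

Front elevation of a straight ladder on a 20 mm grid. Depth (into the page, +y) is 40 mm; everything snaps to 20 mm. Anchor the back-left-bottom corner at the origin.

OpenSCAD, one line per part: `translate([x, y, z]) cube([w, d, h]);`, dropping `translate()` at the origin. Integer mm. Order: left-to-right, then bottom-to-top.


cube([40, 40, 1840]);
translate([40, 0, 440]) cube([260, 40, 40]);
translate([40, 0, 880]) cube([260, 40, 40]);
translate([40, 0, 1320]) cube([260, 40, 40]);
translate([300, 0, 0]) cube([40, 40, 1840]);


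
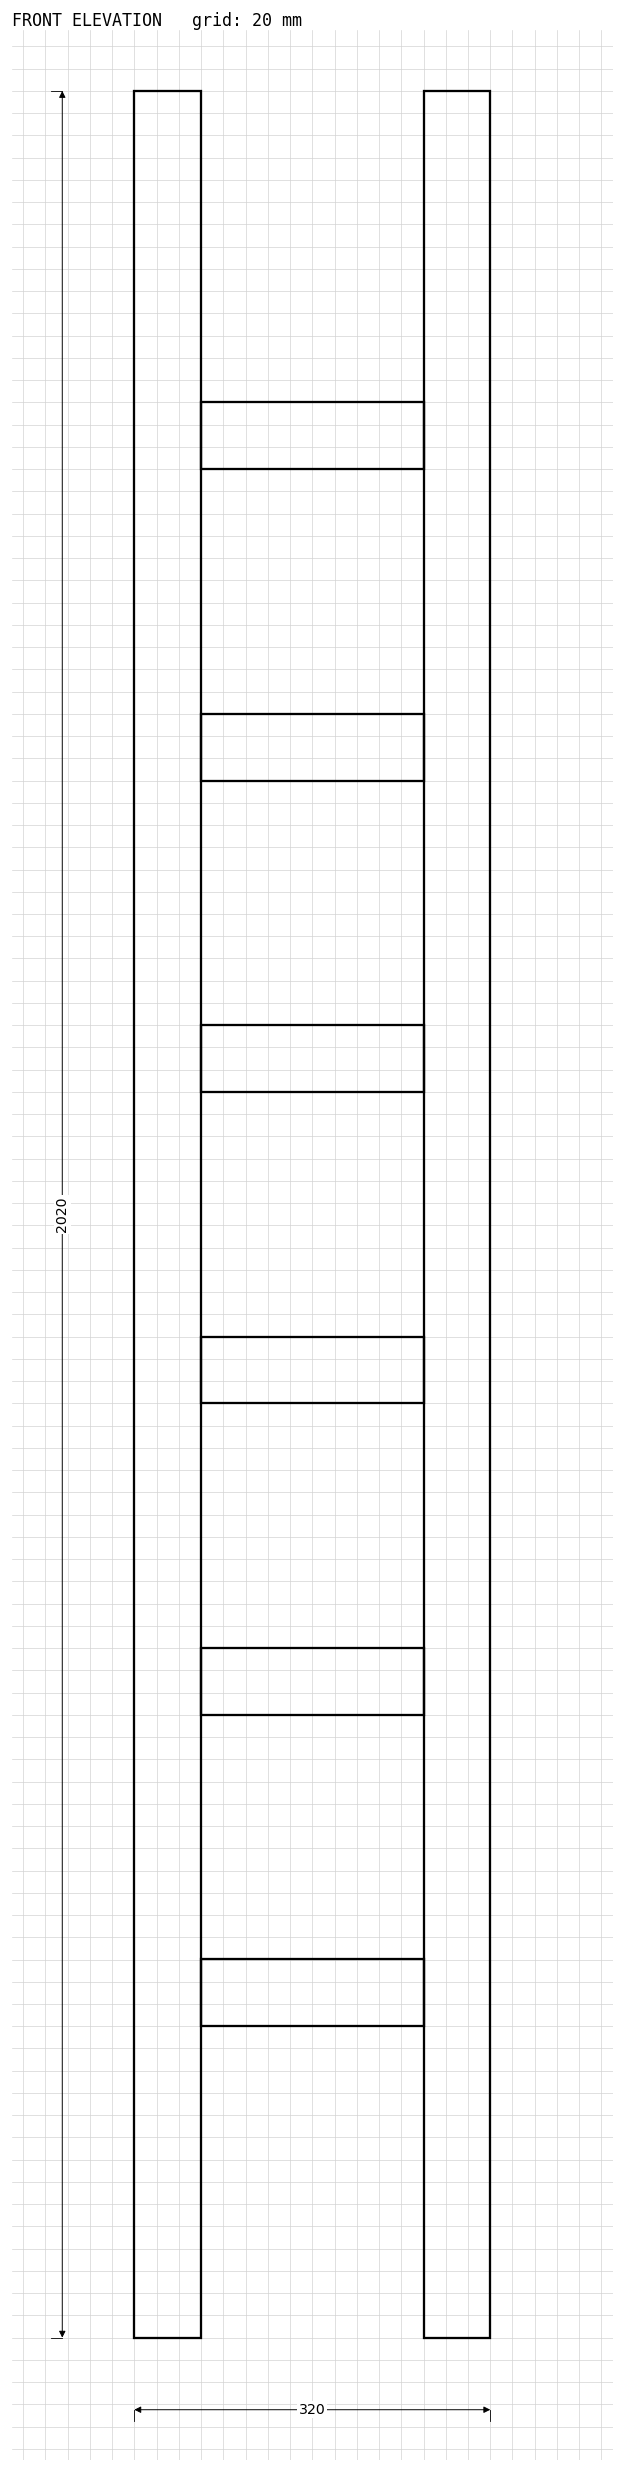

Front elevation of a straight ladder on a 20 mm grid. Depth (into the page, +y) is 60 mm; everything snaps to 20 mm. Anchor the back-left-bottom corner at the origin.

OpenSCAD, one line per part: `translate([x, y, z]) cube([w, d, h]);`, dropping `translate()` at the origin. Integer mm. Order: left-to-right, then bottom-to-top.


cube([60, 60, 2020]);
translate([60, 0, 280]) cube([200, 60, 60]);
translate([60, 0, 560]) cube([200, 60, 60]);
translate([60, 0, 840]) cube([200, 60, 60]);
translate([60, 0, 1120]) cube([200, 60, 60]);
translate([60, 0, 1400]) cube([200, 60, 60]);
translate([60, 0, 1680]) cube([200, 60, 60]);
translate([260, 0, 0]) cube([60, 60, 2020]);
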